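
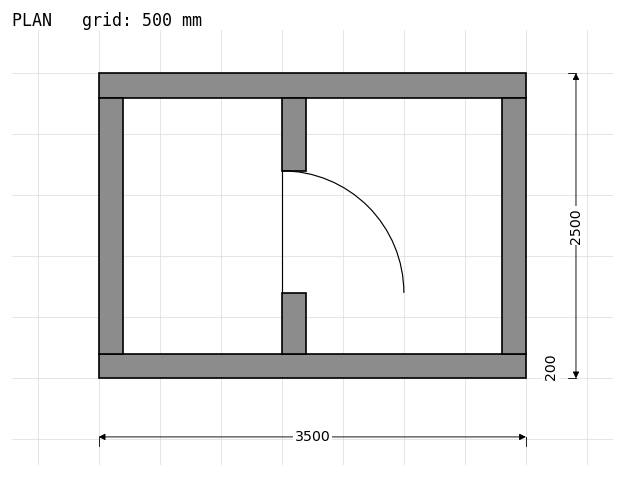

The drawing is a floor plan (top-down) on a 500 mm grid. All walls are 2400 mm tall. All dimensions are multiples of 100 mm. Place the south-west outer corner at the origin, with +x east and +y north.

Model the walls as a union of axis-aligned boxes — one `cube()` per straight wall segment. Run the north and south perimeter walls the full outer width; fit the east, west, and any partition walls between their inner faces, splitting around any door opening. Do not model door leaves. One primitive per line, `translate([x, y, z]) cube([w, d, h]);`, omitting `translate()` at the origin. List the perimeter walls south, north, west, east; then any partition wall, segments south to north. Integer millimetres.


cube([3500, 200, 2400]);
translate([0, 2300, 0]) cube([3500, 200, 2400]);
translate([0, 200, 0]) cube([200, 2100, 2400]);
translate([3300, 200, 0]) cube([200, 2100, 2400]);
translate([1500, 200, 0]) cube([200, 500, 2400]);
translate([1500, 1700, 0]) cube([200, 600, 2400]);


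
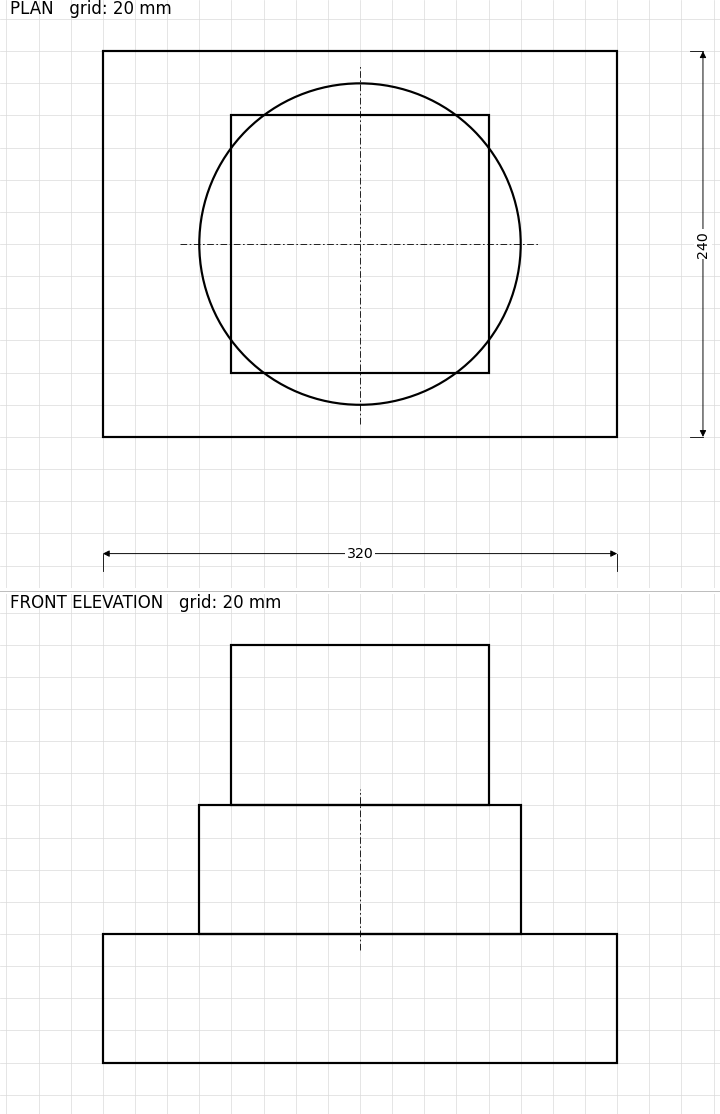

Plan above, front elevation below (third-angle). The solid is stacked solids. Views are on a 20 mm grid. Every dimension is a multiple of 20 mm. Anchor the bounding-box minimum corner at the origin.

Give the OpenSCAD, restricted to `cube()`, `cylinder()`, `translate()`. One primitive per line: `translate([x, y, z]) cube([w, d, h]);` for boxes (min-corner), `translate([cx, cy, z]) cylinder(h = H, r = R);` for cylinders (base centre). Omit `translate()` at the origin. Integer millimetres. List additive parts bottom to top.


cube([320, 240, 80]);
translate([160, 120, 80]) cylinder(h = 80, r = 100);
translate([80, 40, 160]) cube([160, 160, 100]);


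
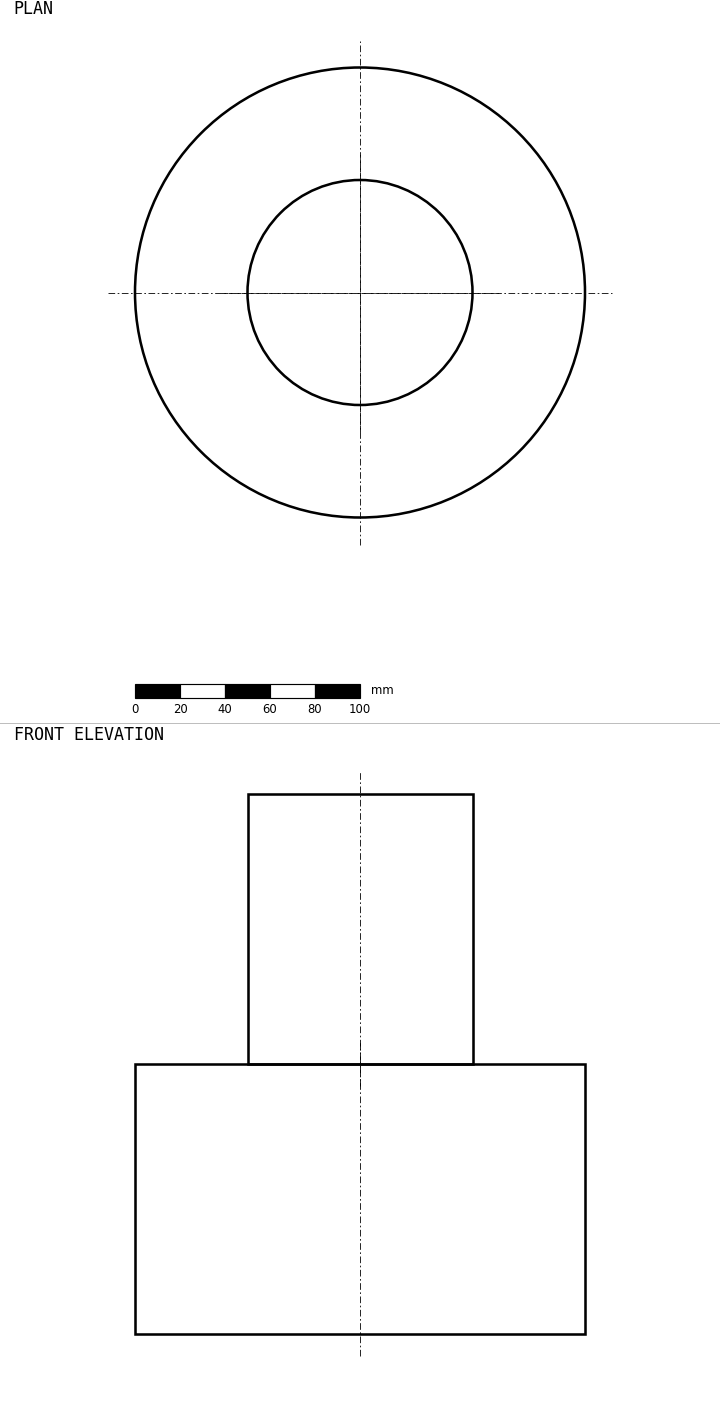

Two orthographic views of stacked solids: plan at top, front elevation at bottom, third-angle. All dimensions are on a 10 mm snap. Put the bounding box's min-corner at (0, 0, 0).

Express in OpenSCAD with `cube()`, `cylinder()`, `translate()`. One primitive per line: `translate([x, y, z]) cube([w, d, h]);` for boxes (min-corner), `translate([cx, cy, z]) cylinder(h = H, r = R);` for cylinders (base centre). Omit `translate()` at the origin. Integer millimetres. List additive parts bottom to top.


translate([100, 100, 0]) cylinder(h = 120, r = 100);
translate([100, 100, 120]) cylinder(h = 120, r = 50);


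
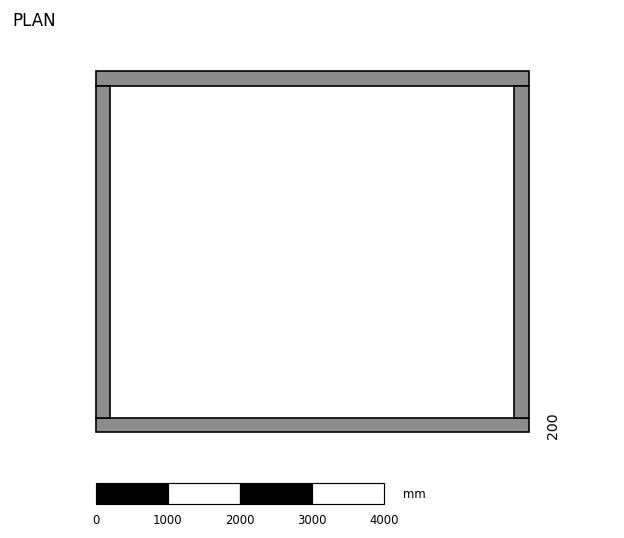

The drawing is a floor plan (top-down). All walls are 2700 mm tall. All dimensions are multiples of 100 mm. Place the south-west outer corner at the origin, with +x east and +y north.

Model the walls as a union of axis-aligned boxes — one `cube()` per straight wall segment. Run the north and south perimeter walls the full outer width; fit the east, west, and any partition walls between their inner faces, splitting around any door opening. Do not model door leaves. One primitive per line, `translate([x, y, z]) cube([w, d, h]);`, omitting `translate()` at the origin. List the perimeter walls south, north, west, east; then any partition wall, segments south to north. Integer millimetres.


cube([6000, 200, 2700]);
translate([0, 4800, 0]) cube([6000, 200, 2700]);
translate([0, 200, 0]) cube([200, 4600, 2700]);
translate([5800, 200, 0]) cube([200, 4600, 2700]);


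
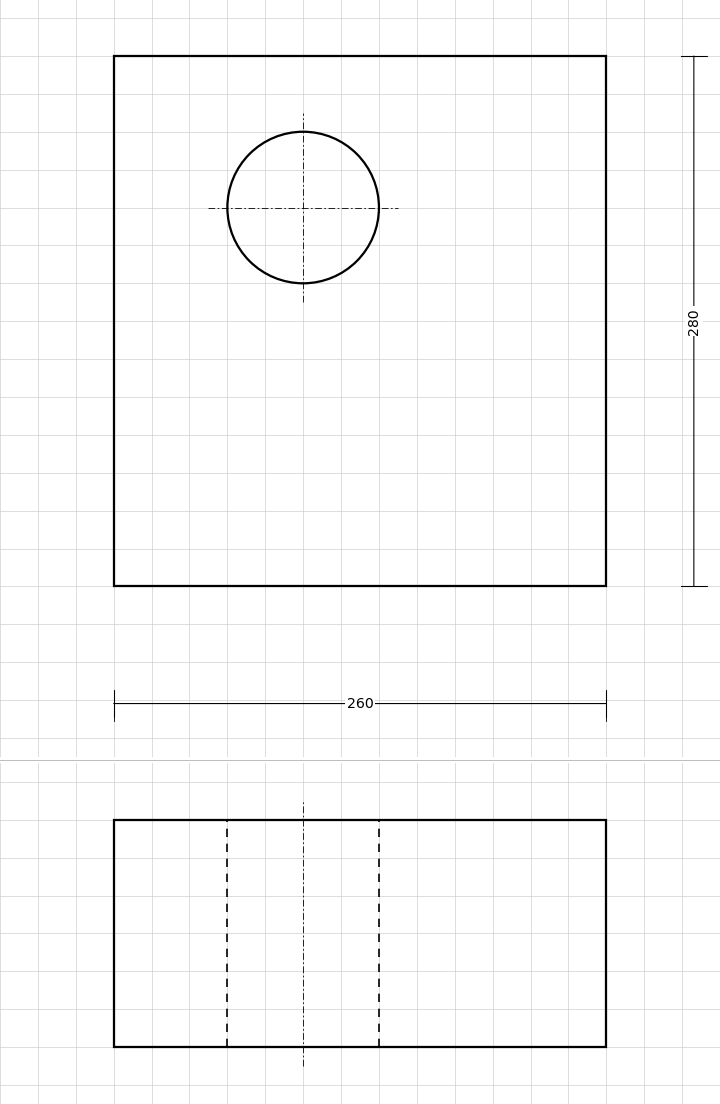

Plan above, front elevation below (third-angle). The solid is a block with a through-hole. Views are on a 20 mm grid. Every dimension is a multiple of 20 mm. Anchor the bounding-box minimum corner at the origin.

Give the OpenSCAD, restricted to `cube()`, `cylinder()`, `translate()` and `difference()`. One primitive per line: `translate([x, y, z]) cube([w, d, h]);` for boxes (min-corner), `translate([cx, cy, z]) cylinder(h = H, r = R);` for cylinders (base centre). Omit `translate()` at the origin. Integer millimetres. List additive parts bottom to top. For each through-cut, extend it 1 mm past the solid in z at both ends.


difference() {
  cube([260, 280, 120]);
  translate([100, 200, -1]) cylinder(h = 122, r = 40);
}


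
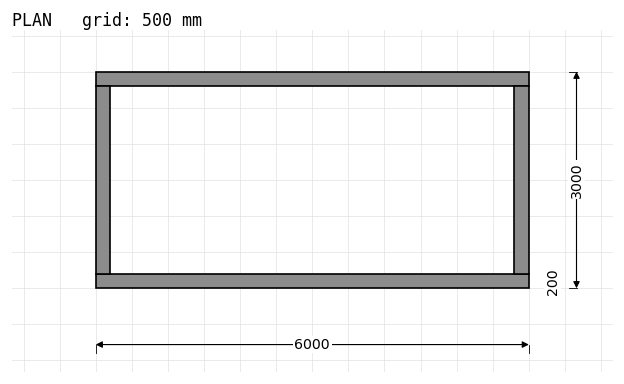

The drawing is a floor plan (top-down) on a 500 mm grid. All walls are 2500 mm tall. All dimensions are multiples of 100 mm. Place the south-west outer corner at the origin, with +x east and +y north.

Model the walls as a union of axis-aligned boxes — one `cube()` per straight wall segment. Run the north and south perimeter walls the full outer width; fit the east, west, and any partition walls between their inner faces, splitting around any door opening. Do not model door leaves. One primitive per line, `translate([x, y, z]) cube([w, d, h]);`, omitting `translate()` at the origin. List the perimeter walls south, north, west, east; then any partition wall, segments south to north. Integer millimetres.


cube([6000, 200, 2500]);
translate([0, 2800, 0]) cube([6000, 200, 2500]);
translate([0, 200, 0]) cube([200, 2600, 2500]);
translate([5800, 200, 0]) cube([200, 2600, 2500]);


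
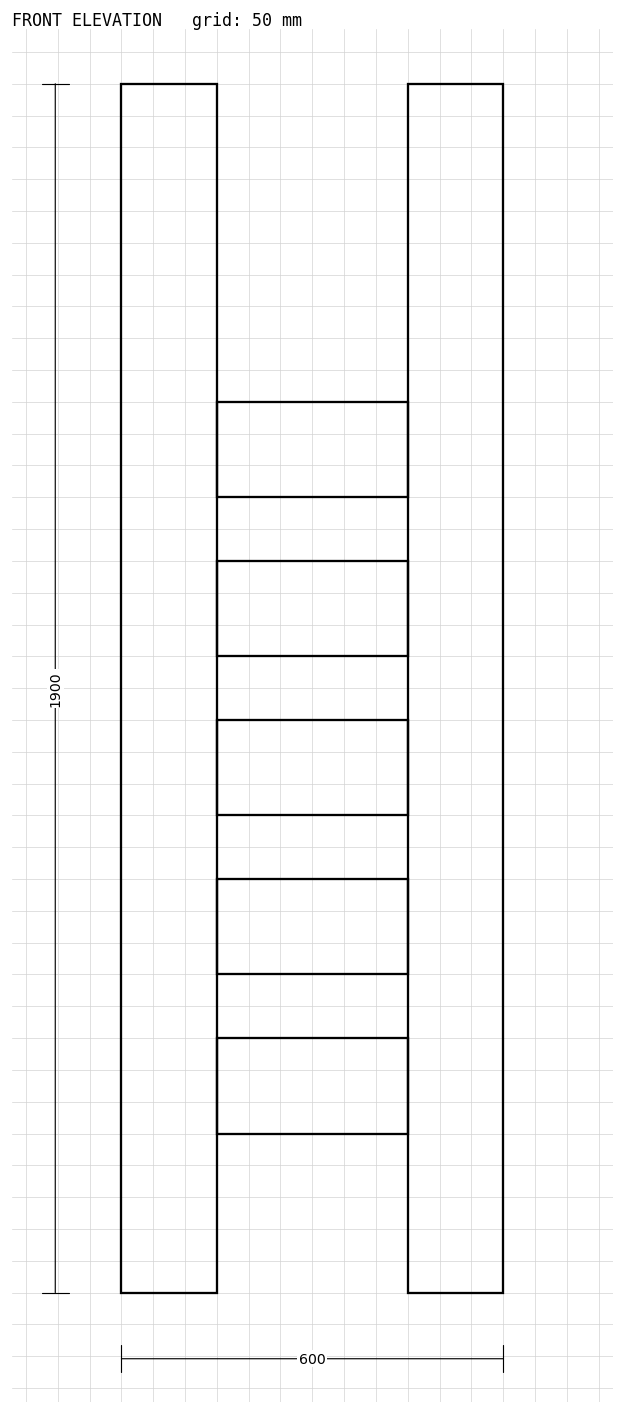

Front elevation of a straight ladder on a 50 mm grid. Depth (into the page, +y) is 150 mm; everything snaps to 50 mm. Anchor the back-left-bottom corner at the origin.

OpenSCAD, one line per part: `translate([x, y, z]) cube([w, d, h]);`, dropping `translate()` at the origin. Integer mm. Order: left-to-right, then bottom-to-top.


cube([150, 150, 1900]);
translate([150, 0, 250]) cube([300, 150, 150]);
translate([150, 0, 500]) cube([300, 150, 150]);
translate([150, 0, 750]) cube([300, 150, 150]);
translate([150, 0, 1000]) cube([300, 150, 150]);
translate([150, 0, 1250]) cube([300, 150, 150]);
translate([450, 0, 0]) cube([150, 150, 1900]);


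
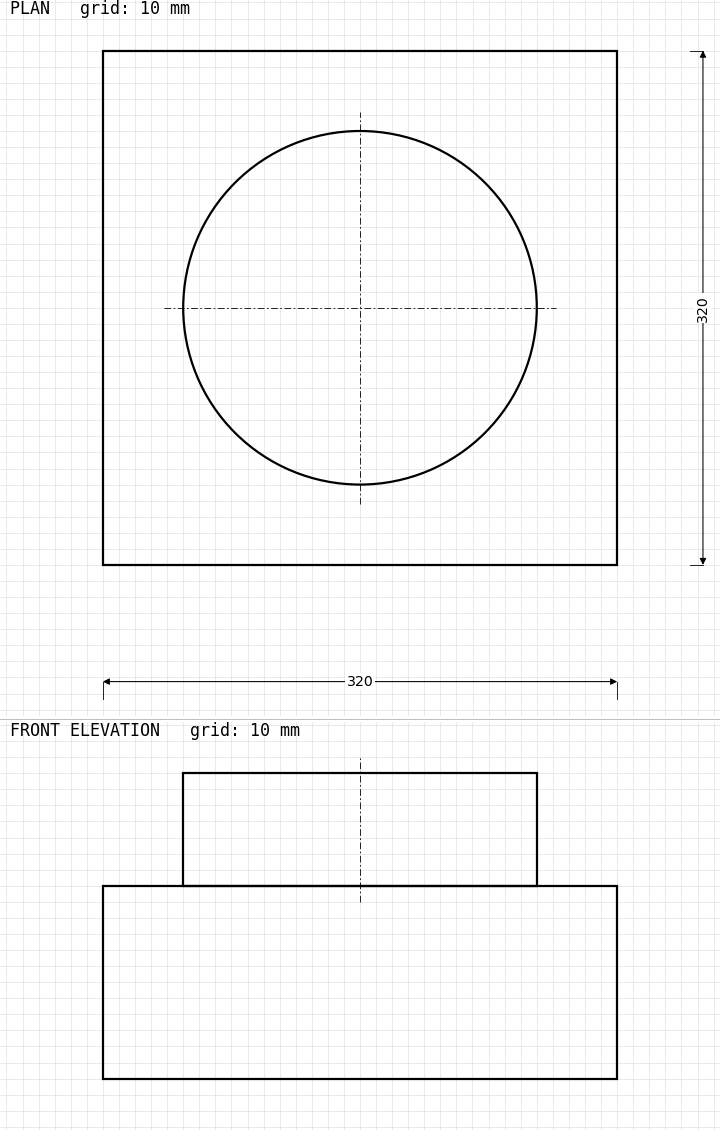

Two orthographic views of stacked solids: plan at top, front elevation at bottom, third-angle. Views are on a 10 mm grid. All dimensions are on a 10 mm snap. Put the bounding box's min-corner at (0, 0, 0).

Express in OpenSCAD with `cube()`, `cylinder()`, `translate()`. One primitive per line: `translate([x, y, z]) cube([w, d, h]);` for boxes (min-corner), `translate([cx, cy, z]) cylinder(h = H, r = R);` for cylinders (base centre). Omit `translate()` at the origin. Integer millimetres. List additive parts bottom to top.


cube([320, 320, 120]);
translate([160, 160, 120]) cylinder(h = 70, r = 110);


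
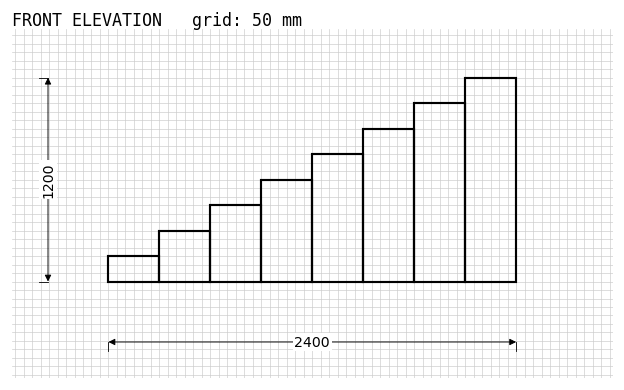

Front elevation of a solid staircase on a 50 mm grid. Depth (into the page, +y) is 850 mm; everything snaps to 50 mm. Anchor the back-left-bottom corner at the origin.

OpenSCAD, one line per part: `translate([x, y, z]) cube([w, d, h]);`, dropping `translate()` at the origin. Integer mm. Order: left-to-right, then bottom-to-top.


cube([300, 850, 150]);
translate([300, 0, 0]) cube([300, 850, 300]);
translate([600, 0, 0]) cube([300, 850, 450]);
translate([900, 0, 0]) cube([300, 850, 600]);
translate([1200, 0, 0]) cube([300, 850, 750]);
translate([1500, 0, 0]) cube([300, 850, 900]);
translate([1800, 0, 0]) cube([300, 850, 1050]);
translate([2100, 0, 0]) cube([300, 850, 1200]);


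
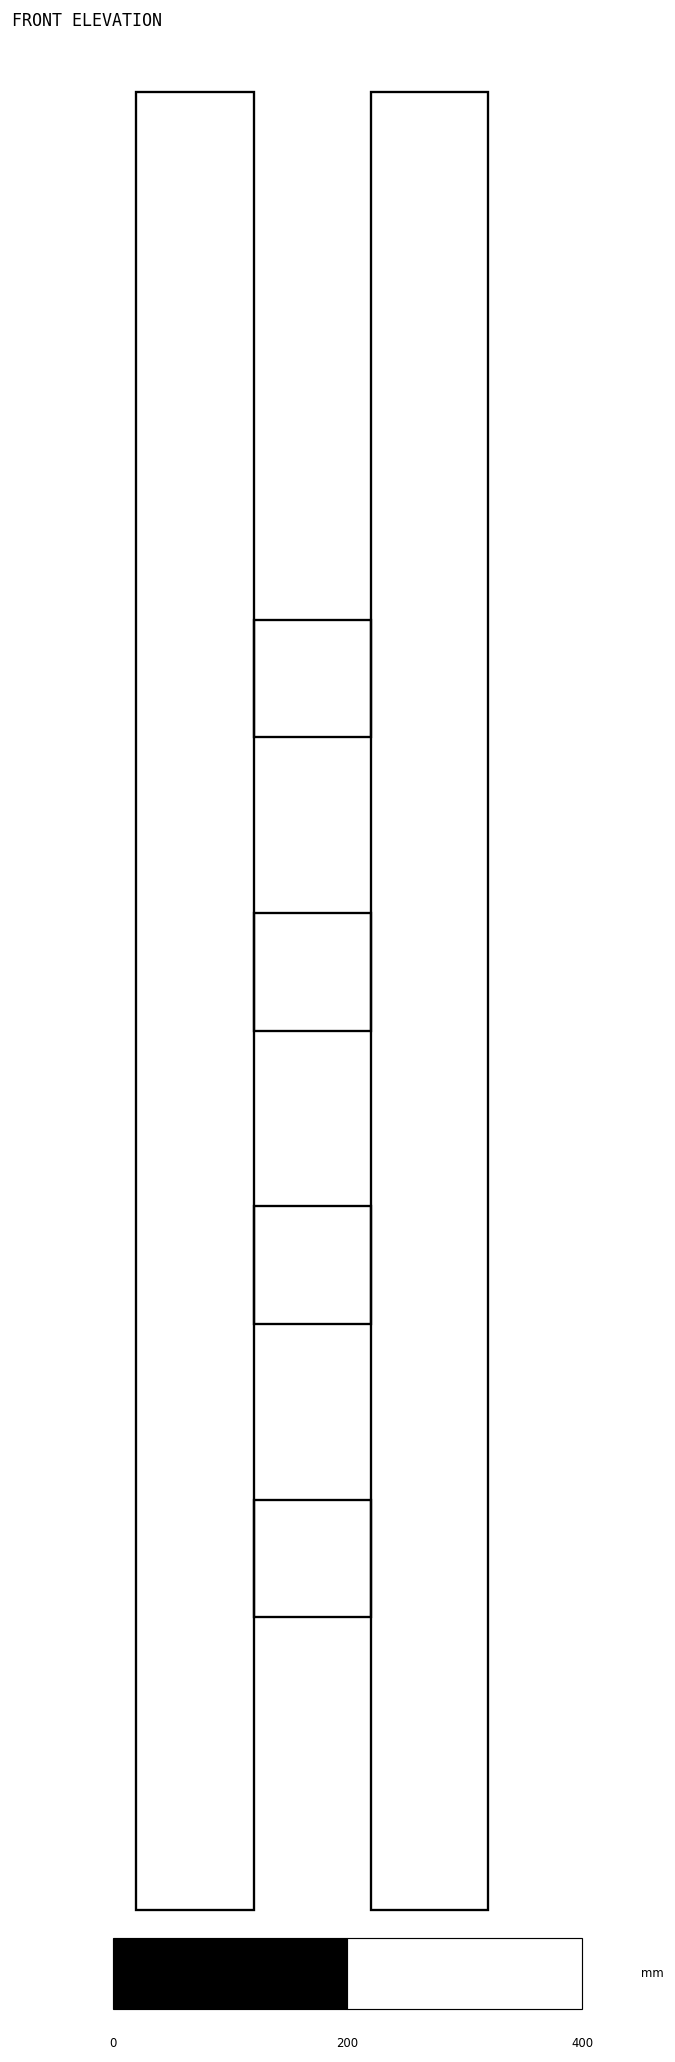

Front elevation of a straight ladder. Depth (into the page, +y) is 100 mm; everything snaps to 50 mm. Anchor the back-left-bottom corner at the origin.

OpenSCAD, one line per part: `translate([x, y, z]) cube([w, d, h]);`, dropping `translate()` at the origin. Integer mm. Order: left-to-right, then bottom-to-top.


cube([100, 100, 1550]);
translate([100, 0, 250]) cube([100, 100, 100]);
translate([100, 0, 500]) cube([100, 100, 100]);
translate([100, 0, 750]) cube([100, 100, 100]);
translate([100, 0, 1000]) cube([100, 100, 100]);
translate([200, 0, 0]) cube([100, 100, 1550]);


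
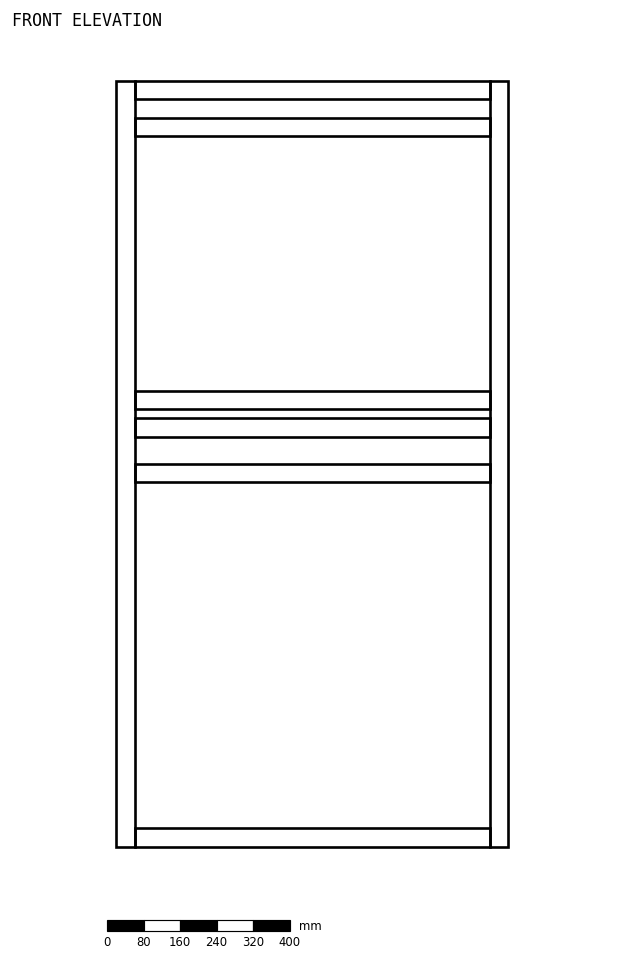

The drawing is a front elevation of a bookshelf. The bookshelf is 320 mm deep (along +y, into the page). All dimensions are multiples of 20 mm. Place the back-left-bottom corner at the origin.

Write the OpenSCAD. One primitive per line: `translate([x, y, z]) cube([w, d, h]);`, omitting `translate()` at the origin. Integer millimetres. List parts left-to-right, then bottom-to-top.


cube([40, 320, 1680]);
translate([40, 0, 0]) cube([780, 320, 40]);
translate([40, 0, 800]) cube([780, 320, 40]);
translate([40, 0, 900]) cube([780, 320, 40]);
translate([40, 0, 960]) cube([780, 320, 40]);
translate([40, 0, 1560]) cube([780, 320, 40]);
translate([40, 0, 1640]) cube([780, 320, 40]);
translate([820, 0, 0]) cube([40, 320, 1680]);


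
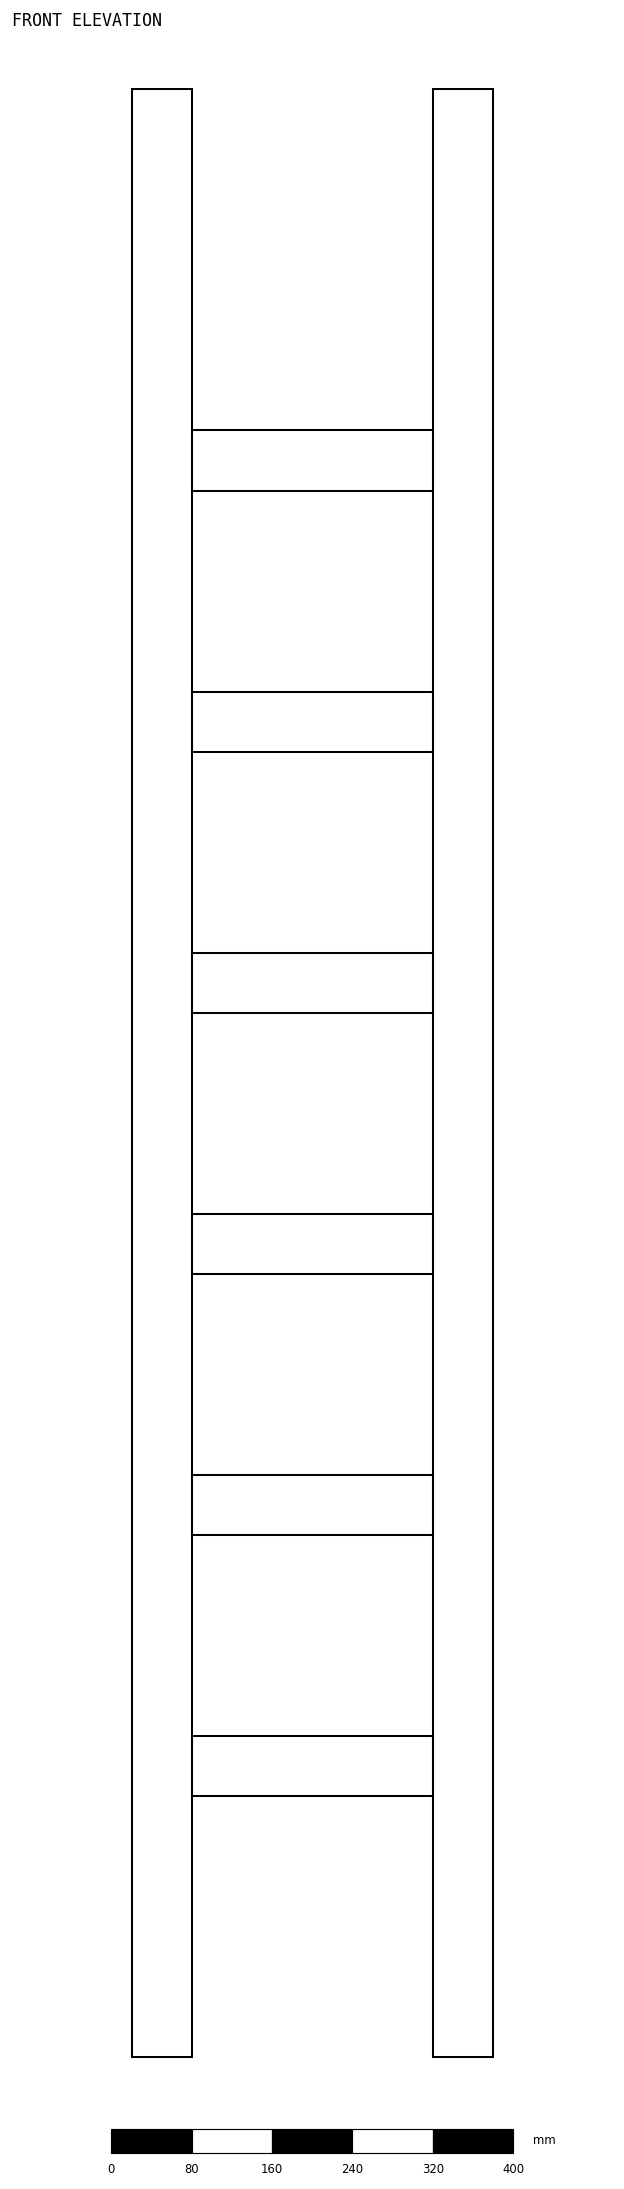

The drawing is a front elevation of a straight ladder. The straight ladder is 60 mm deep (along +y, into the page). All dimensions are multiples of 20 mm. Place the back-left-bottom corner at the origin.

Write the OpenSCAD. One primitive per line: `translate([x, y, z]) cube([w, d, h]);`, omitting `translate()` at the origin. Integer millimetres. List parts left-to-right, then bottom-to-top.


cube([60, 60, 1960]);
translate([60, 0, 260]) cube([240, 60, 60]);
translate([60, 0, 520]) cube([240, 60, 60]);
translate([60, 0, 780]) cube([240, 60, 60]);
translate([60, 0, 1040]) cube([240, 60, 60]);
translate([60, 0, 1300]) cube([240, 60, 60]);
translate([60, 0, 1560]) cube([240, 60, 60]);
translate([300, 0, 0]) cube([60, 60, 1960]);


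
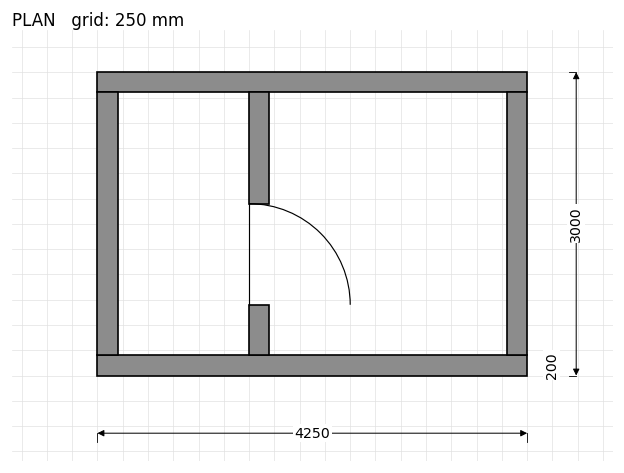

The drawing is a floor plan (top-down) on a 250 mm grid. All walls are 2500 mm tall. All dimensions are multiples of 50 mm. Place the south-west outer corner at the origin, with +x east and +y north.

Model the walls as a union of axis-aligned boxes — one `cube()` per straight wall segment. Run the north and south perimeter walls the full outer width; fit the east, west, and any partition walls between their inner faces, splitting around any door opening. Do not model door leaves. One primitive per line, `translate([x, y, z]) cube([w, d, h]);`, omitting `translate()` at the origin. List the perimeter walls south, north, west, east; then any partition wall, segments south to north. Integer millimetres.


cube([4250, 200, 2500]);
translate([0, 2800, 0]) cube([4250, 200, 2500]);
translate([0, 200, 0]) cube([200, 2600, 2500]);
translate([4050, 200, 0]) cube([200, 2600, 2500]);
translate([1500, 200, 0]) cube([200, 500, 2500]);
translate([1500, 1700, 0]) cube([200, 1100, 2500]);


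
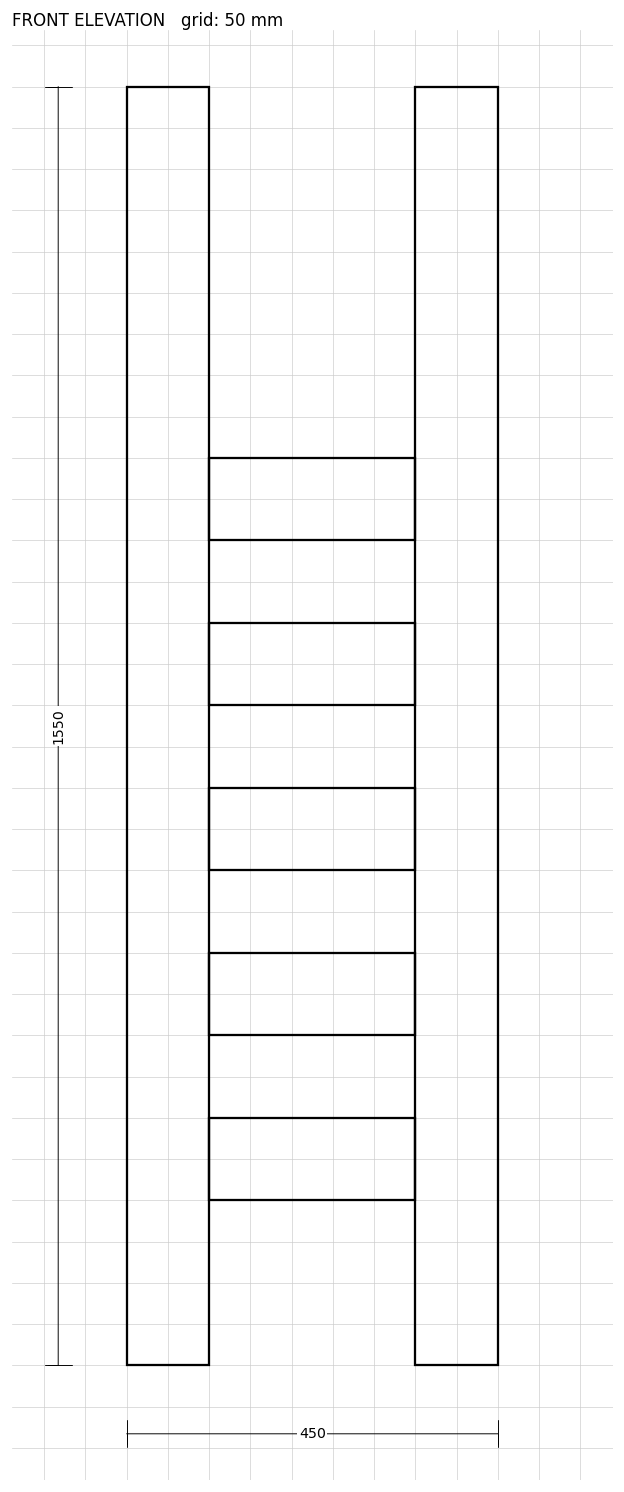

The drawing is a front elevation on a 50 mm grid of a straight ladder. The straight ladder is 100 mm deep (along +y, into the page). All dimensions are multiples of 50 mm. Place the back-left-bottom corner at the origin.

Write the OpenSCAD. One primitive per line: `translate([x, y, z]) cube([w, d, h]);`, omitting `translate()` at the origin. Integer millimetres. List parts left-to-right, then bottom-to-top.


cube([100, 100, 1550]);
translate([100, 0, 200]) cube([250, 100, 100]);
translate([100, 0, 400]) cube([250, 100, 100]);
translate([100, 0, 600]) cube([250, 100, 100]);
translate([100, 0, 800]) cube([250, 100, 100]);
translate([100, 0, 1000]) cube([250, 100, 100]);
translate([350, 0, 0]) cube([100, 100, 1550]);


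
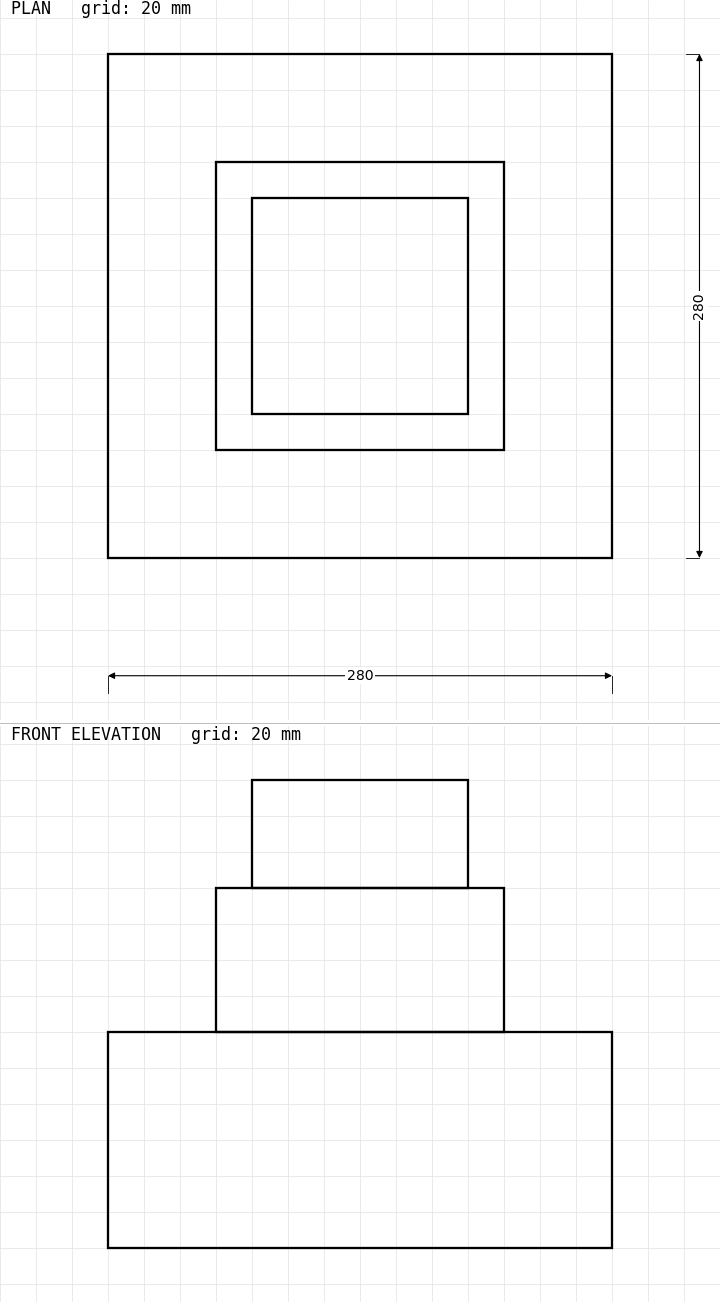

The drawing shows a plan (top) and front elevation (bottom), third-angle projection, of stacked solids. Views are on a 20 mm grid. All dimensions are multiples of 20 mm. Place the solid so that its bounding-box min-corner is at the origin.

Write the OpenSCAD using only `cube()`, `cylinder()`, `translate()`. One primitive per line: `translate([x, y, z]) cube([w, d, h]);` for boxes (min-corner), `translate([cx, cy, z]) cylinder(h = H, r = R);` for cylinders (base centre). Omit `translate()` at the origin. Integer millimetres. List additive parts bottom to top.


cube([280, 280, 120]);
translate([60, 60, 120]) cube([160, 160, 80]);
translate([80, 80, 200]) cube([120, 120, 60]);


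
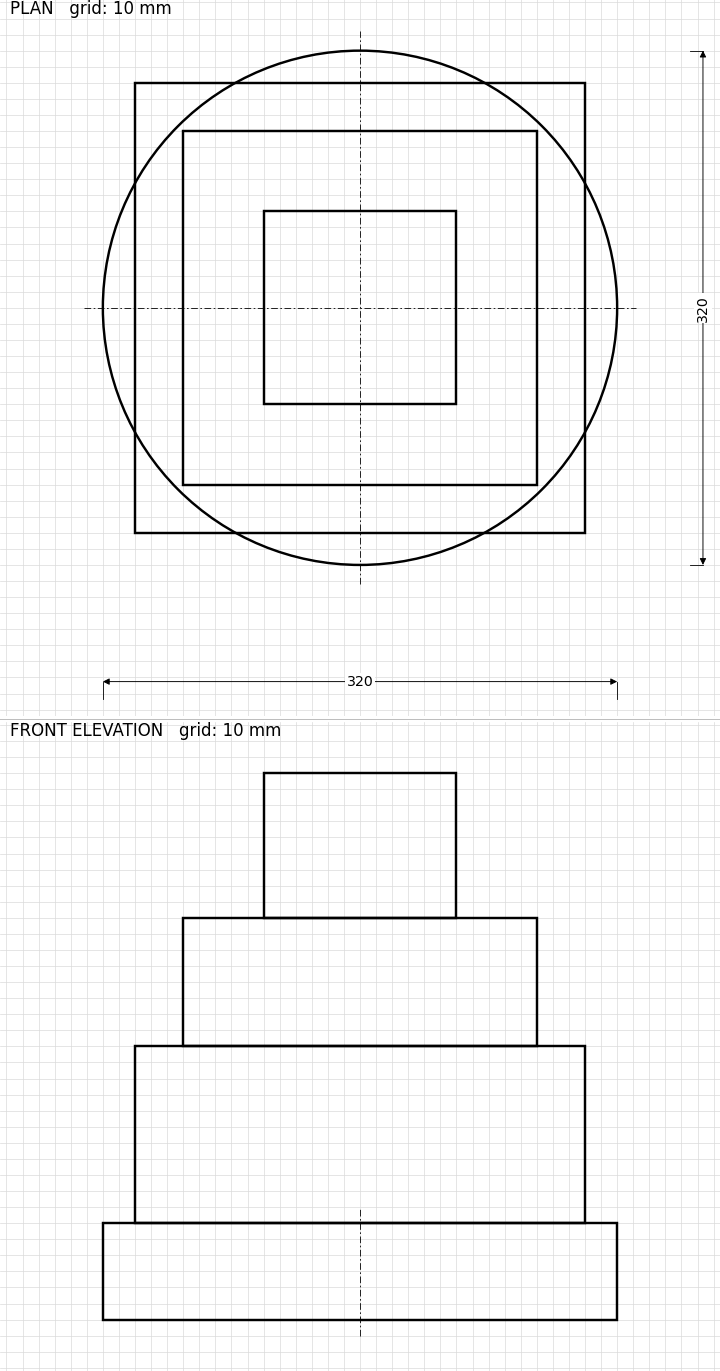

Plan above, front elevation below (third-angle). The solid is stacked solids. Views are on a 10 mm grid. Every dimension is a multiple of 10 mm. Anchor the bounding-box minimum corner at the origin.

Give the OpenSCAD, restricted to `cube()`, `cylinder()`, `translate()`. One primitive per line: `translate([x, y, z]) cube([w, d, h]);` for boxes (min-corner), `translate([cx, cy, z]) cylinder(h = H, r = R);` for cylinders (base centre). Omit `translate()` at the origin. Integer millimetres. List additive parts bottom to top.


translate([160, 160, 0]) cylinder(h = 60, r = 160);
translate([20, 20, 60]) cube([280, 280, 110]);
translate([50, 50, 170]) cube([220, 220, 80]);
translate([100, 100, 250]) cube([120, 120, 90]);


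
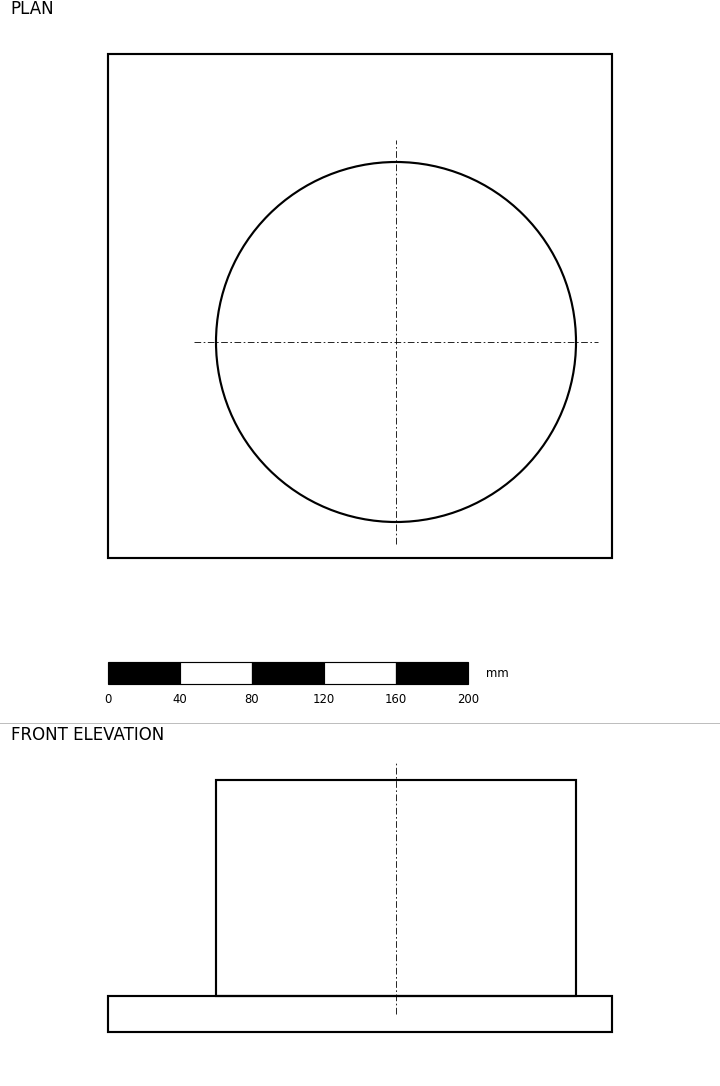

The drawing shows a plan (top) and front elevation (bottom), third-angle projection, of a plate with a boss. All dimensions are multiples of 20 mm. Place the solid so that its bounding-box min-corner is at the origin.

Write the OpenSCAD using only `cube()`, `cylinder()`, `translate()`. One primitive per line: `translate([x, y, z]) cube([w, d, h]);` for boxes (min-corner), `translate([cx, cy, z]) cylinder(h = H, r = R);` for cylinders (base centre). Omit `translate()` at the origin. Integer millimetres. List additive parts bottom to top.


cube([280, 280, 20]);
translate([160, 120, 20]) cylinder(h = 120, r = 100);


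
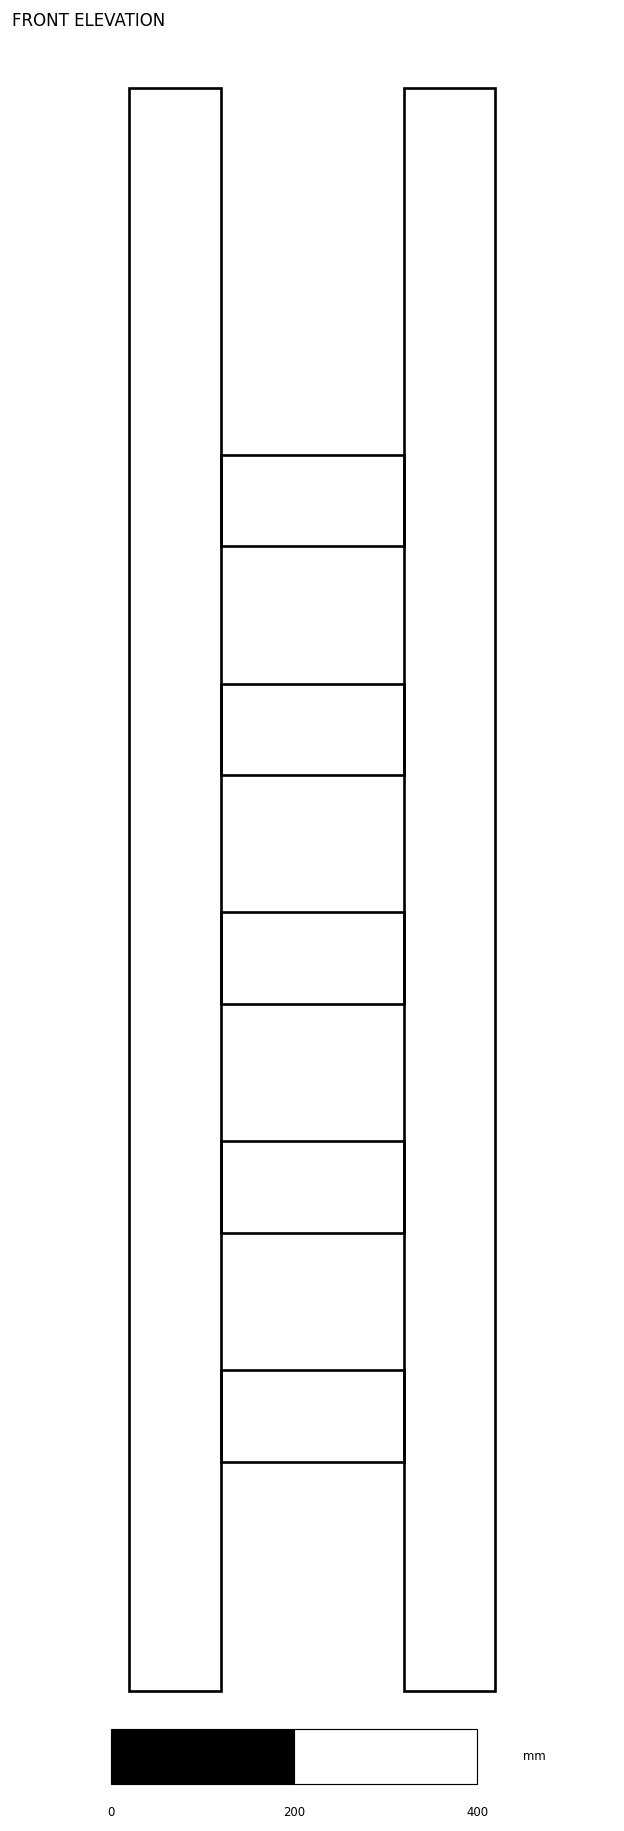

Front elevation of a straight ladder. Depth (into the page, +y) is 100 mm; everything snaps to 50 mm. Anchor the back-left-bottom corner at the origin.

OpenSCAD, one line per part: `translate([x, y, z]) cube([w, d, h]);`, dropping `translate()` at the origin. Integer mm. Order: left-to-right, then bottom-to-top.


cube([100, 100, 1750]);
translate([100, 0, 250]) cube([200, 100, 100]);
translate([100, 0, 500]) cube([200, 100, 100]);
translate([100, 0, 750]) cube([200, 100, 100]);
translate([100, 0, 1000]) cube([200, 100, 100]);
translate([100, 0, 1250]) cube([200, 100, 100]);
translate([300, 0, 0]) cube([100, 100, 1750]);


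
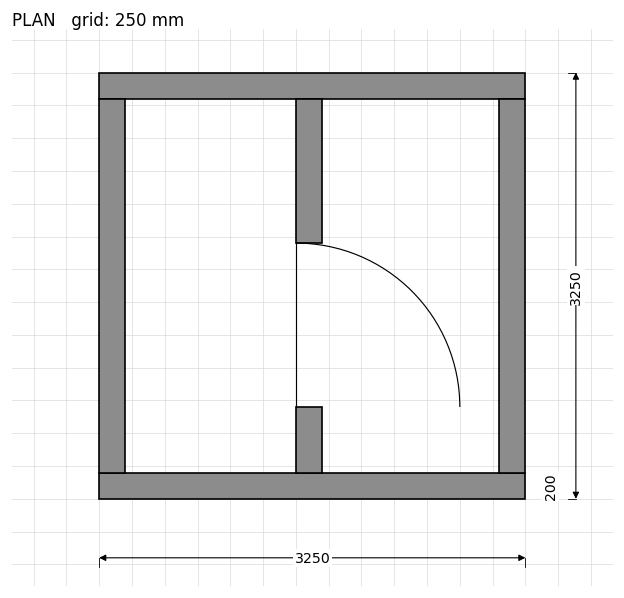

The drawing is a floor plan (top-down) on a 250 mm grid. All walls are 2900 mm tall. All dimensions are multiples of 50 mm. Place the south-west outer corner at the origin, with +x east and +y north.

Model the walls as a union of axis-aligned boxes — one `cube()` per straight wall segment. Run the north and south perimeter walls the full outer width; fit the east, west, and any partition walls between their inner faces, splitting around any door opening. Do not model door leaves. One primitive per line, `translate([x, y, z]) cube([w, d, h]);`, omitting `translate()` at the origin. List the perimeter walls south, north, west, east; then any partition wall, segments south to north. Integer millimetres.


cube([3250, 200, 2900]);
translate([0, 3050, 0]) cube([3250, 200, 2900]);
translate([0, 200, 0]) cube([200, 2850, 2900]);
translate([3050, 200, 0]) cube([200, 2850, 2900]);
translate([1500, 200, 0]) cube([200, 500, 2900]);
translate([1500, 1950, 0]) cube([200, 1100, 2900]);


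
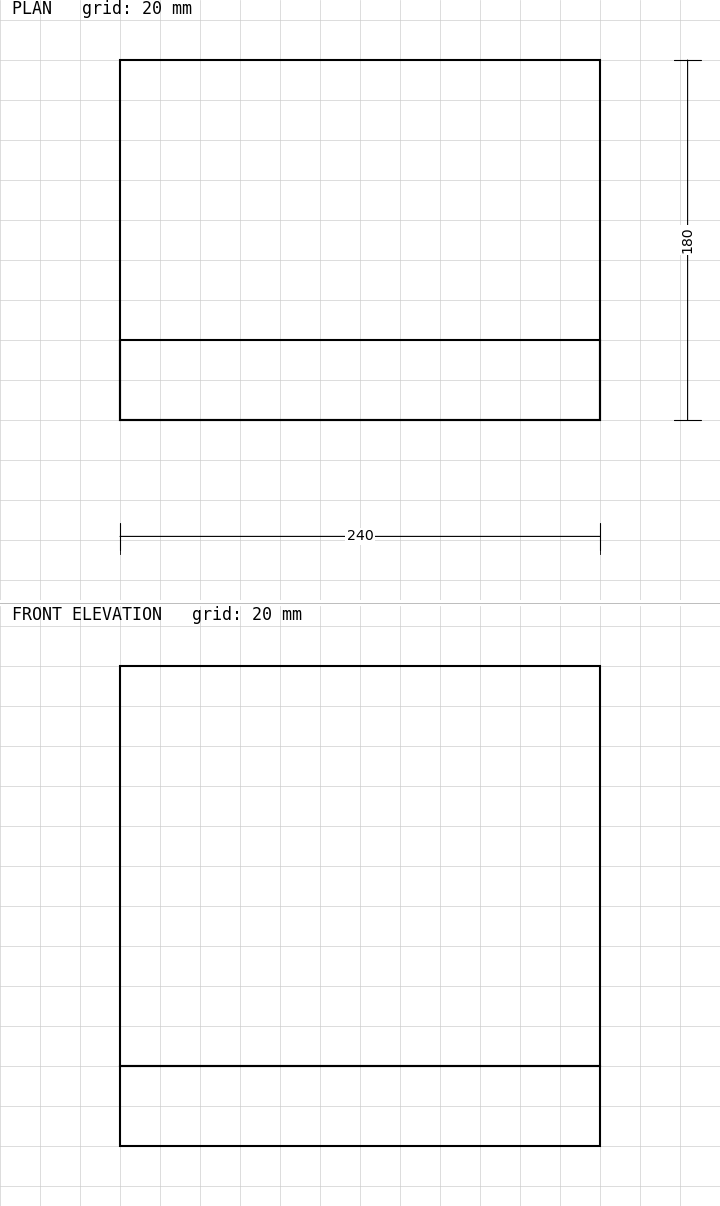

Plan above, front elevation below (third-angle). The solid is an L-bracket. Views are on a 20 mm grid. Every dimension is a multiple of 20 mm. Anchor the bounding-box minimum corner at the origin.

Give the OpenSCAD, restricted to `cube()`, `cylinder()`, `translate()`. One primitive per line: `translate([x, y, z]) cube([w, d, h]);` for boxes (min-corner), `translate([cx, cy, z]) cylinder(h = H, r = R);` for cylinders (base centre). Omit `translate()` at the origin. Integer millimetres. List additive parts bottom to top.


cube([240, 180, 40]);
translate([0, 0, 40]) cube([240, 40, 200]);


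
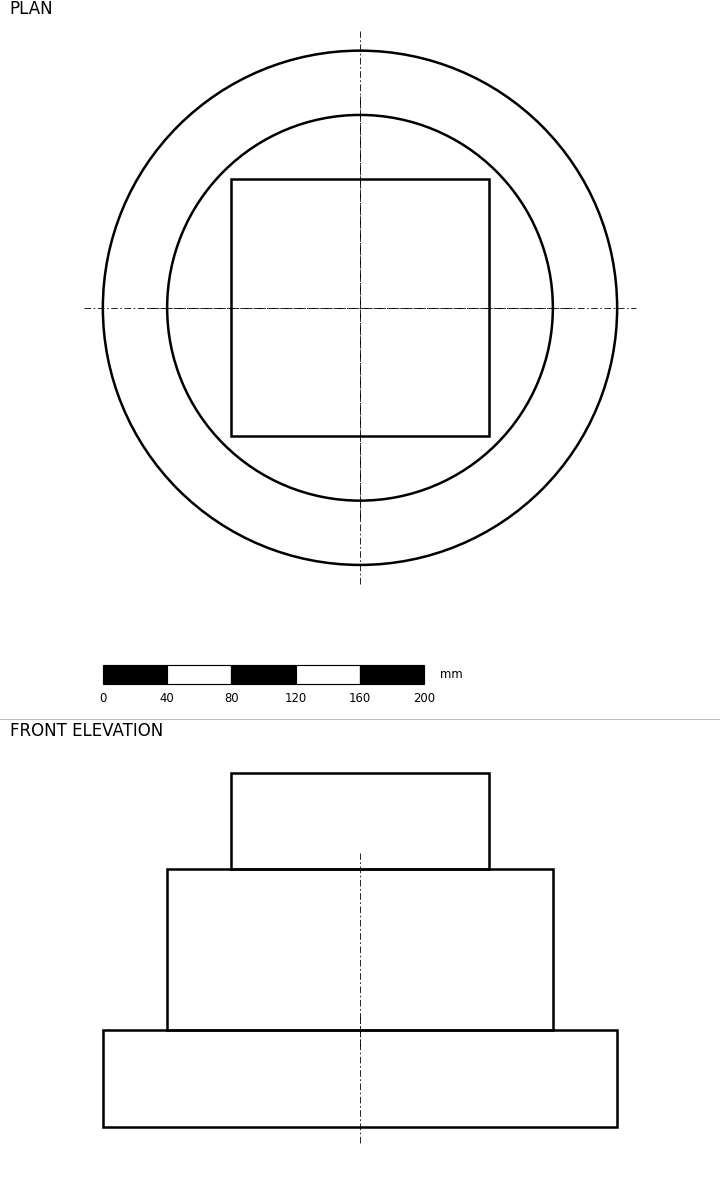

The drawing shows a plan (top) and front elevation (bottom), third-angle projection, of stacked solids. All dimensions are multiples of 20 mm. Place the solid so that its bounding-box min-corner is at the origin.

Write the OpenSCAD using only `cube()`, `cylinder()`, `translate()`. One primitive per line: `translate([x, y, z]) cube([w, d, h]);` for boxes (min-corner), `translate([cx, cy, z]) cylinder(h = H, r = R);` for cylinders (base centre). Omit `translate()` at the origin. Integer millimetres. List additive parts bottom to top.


translate([160, 160, 0]) cylinder(h = 60, r = 160);
translate([160, 160, 60]) cylinder(h = 100, r = 120);
translate([80, 80, 160]) cube([160, 160, 60]);


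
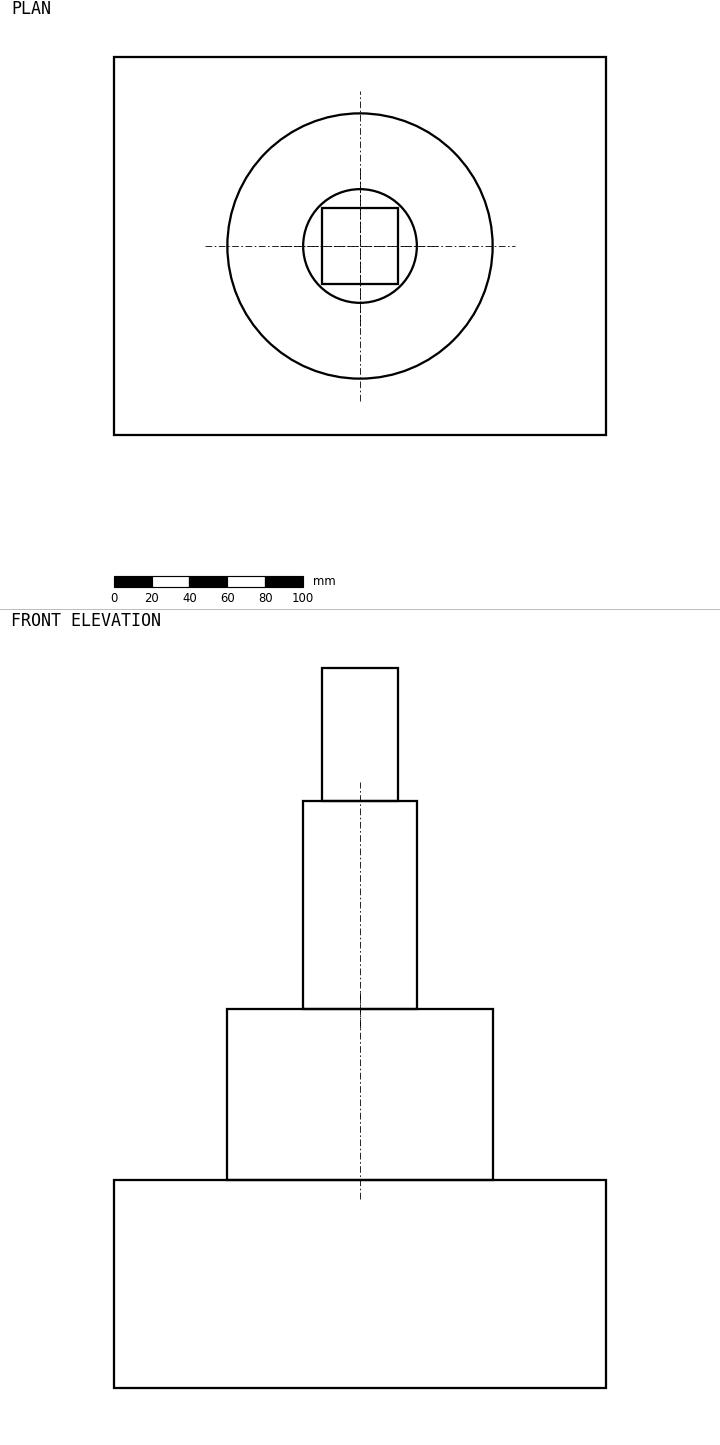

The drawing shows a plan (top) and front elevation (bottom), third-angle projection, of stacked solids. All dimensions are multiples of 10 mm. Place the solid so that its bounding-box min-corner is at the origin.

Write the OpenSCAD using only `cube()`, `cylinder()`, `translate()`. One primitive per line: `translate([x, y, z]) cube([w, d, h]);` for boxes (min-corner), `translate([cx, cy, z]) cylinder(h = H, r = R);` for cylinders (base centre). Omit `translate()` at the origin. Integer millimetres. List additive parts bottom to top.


cube([260, 200, 110]);
translate([130, 100, 110]) cylinder(h = 90, r = 70);
translate([130, 100, 200]) cylinder(h = 110, r = 30);
translate([110, 80, 310]) cube([40, 40, 70]);


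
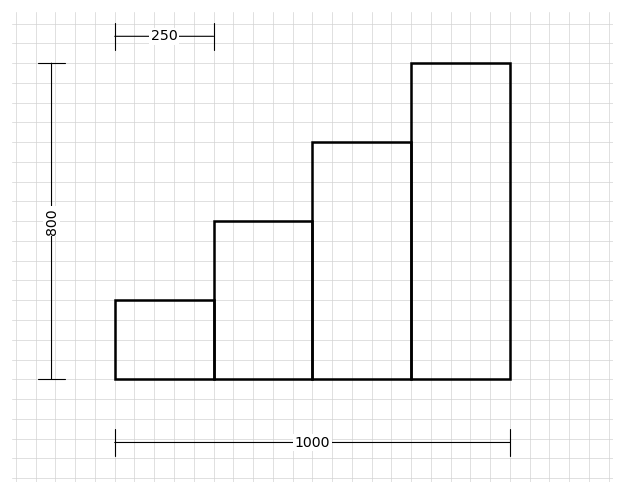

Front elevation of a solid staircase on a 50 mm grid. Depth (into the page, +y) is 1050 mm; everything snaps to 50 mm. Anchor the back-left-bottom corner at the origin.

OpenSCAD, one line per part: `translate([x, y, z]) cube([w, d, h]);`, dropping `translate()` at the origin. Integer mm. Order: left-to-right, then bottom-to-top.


cube([250, 1050, 200]);
translate([250, 0, 0]) cube([250, 1050, 400]);
translate([500, 0, 0]) cube([250, 1050, 600]);
translate([750, 0, 0]) cube([250, 1050, 800]);


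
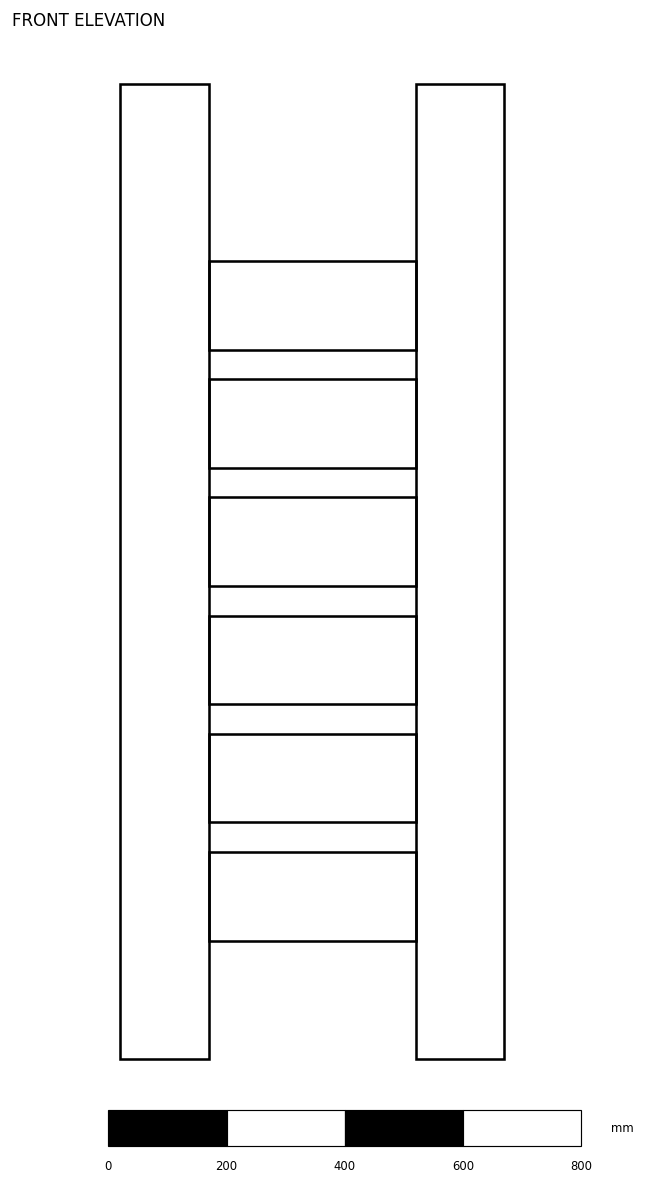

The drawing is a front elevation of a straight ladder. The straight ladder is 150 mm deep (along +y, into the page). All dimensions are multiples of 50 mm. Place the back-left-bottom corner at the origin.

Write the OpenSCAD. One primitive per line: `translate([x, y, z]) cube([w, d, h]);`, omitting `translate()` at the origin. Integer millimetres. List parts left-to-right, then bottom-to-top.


cube([150, 150, 1650]);
translate([150, 0, 200]) cube([350, 150, 150]);
translate([150, 0, 400]) cube([350, 150, 150]);
translate([150, 0, 600]) cube([350, 150, 150]);
translate([150, 0, 800]) cube([350, 150, 150]);
translate([150, 0, 1000]) cube([350, 150, 150]);
translate([150, 0, 1200]) cube([350, 150, 150]);
translate([500, 0, 0]) cube([150, 150, 1650]);


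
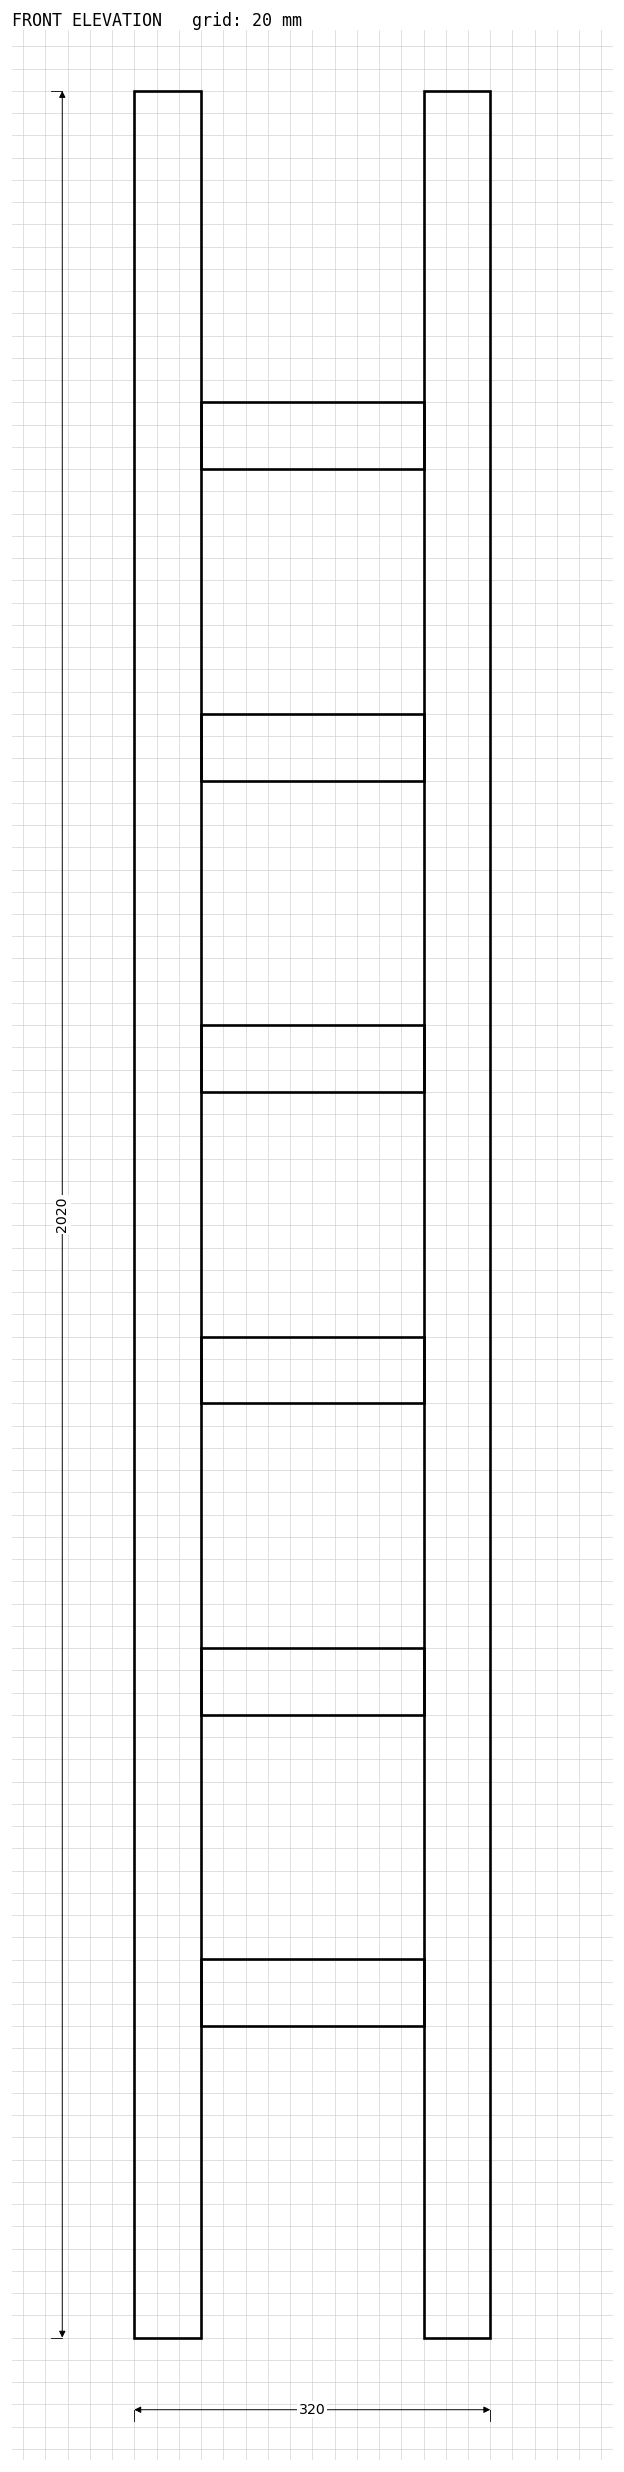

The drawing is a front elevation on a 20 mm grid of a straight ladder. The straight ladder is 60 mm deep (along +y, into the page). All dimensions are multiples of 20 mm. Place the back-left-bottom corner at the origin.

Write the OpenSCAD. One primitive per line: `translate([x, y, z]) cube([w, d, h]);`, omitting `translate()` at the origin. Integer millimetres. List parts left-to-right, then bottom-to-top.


cube([60, 60, 2020]);
translate([60, 0, 280]) cube([200, 60, 60]);
translate([60, 0, 560]) cube([200, 60, 60]);
translate([60, 0, 840]) cube([200, 60, 60]);
translate([60, 0, 1120]) cube([200, 60, 60]);
translate([60, 0, 1400]) cube([200, 60, 60]);
translate([60, 0, 1680]) cube([200, 60, 60]);
translate([260, 0, 0]) cube([60, 60, 2020]);


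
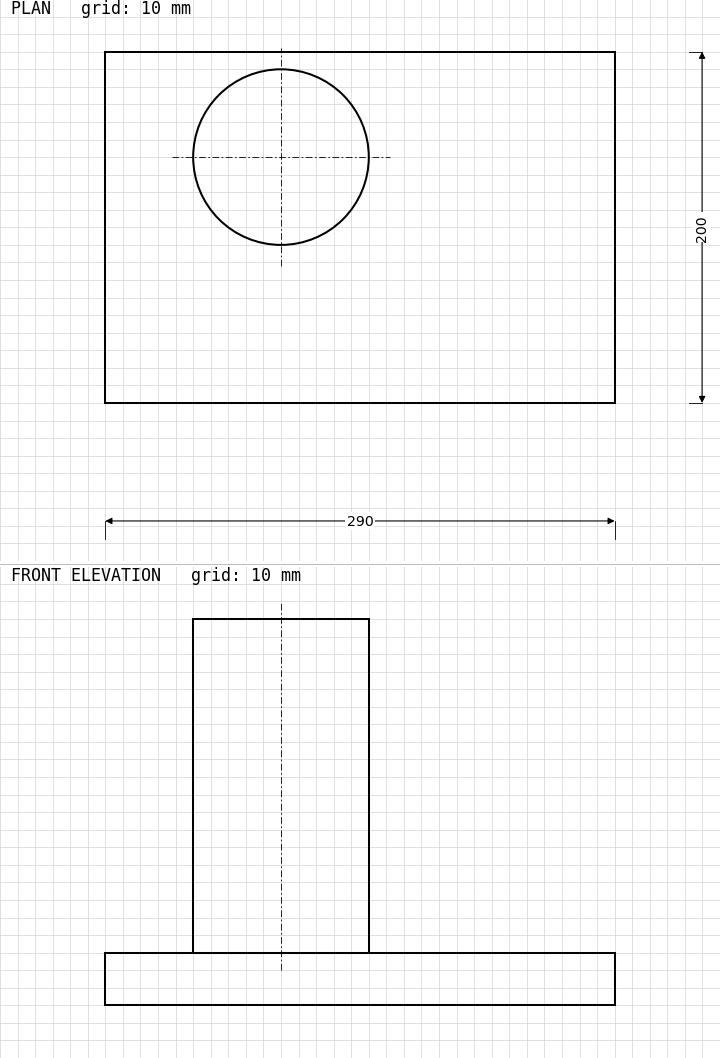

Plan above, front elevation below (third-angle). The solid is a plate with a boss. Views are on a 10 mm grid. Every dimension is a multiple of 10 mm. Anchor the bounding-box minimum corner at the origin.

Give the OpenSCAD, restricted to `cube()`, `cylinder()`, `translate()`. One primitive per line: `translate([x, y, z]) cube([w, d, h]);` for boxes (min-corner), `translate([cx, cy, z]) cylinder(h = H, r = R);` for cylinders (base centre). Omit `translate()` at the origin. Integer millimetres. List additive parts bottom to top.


cube([290, 200, 30]);
translate([100, 140, 30]) cylinder(h = 190, r = 50);


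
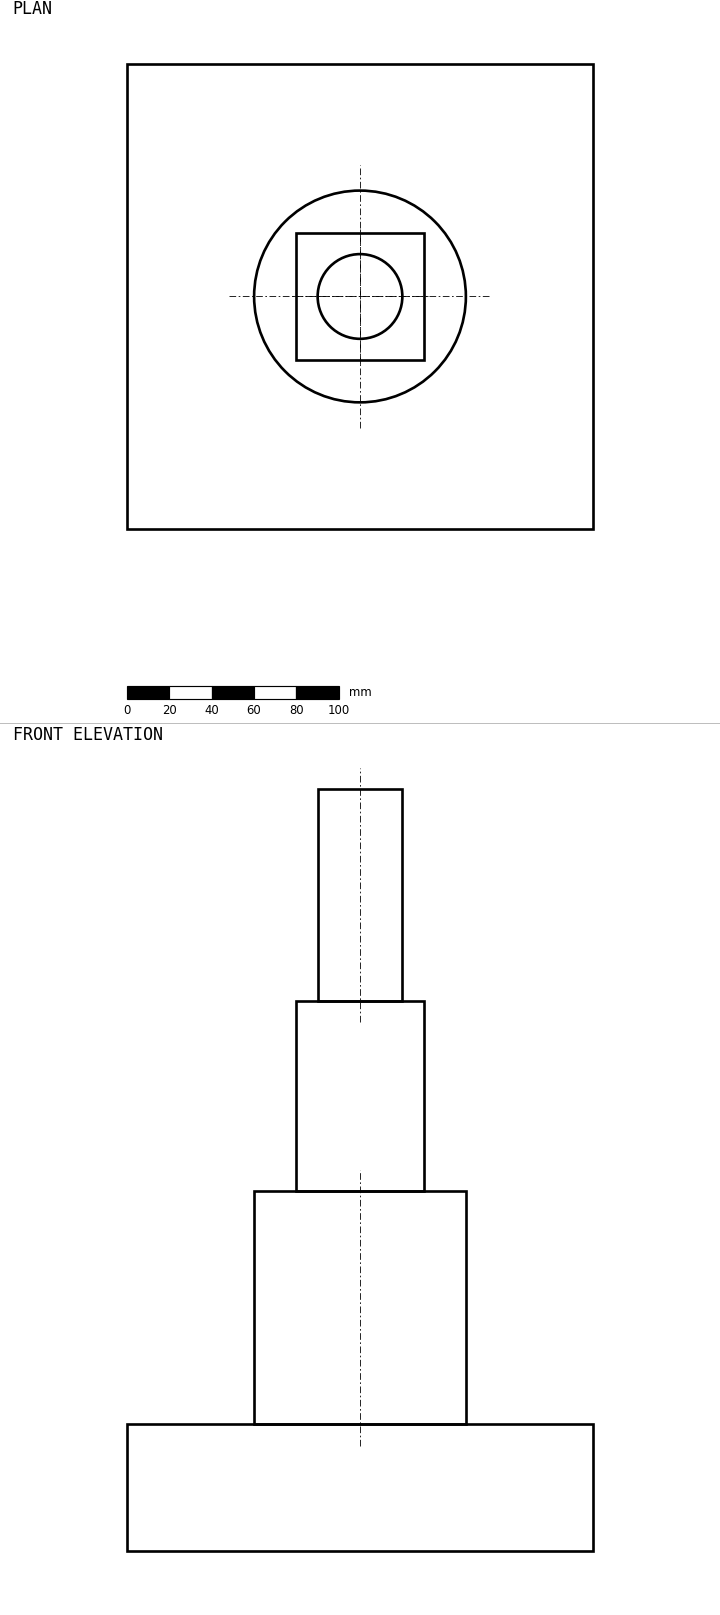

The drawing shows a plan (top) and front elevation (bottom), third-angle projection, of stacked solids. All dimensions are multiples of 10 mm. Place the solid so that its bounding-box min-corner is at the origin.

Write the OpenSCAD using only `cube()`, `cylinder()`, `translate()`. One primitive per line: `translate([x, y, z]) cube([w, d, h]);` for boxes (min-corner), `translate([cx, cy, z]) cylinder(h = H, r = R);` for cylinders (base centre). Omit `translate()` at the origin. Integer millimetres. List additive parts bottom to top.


cube([220, 220, 60]);
translate([110, 110, 60]) cylinder(h = 110, r = 50);
translate([80, 80, 170]) cube([60, 60, 90]);
translate([110, 110, 260]) cylinder(h = 100, r = 20);


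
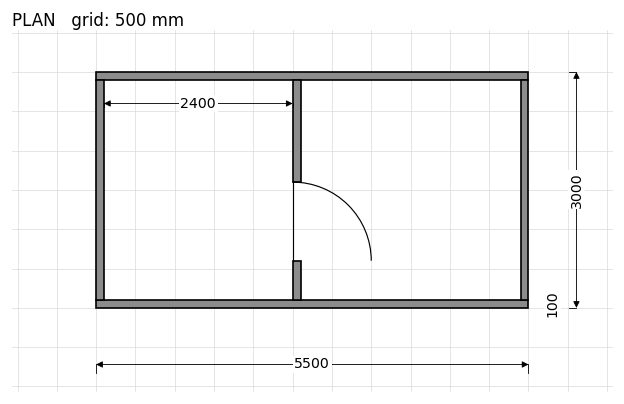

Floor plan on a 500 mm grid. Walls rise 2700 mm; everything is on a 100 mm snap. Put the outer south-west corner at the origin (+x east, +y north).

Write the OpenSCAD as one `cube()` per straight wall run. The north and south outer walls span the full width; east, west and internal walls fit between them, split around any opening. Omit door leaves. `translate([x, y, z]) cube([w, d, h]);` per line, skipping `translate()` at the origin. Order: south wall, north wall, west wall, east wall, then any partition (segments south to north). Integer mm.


cube([5500, 100, 2700]);
translate([0, 2900, 0]) cube([5500, 100, 2700]);
translate([0, 100, 0]) cube([100, 2800, 2700]);
translate([5400, 100, 0]) cube([100, 2800, 2700]);
translate([2500, 100, 0]) cube([100, 500, 2700]);
translate([2500, 1600, 0]) cube([100, 1300, 2700]);


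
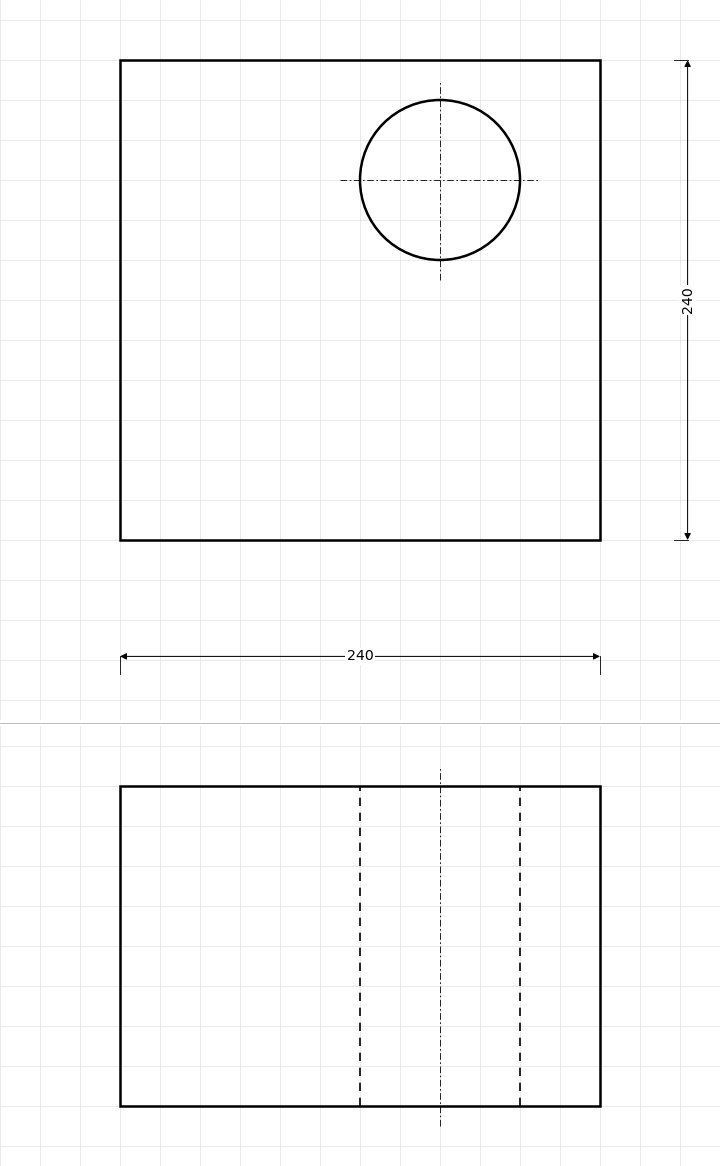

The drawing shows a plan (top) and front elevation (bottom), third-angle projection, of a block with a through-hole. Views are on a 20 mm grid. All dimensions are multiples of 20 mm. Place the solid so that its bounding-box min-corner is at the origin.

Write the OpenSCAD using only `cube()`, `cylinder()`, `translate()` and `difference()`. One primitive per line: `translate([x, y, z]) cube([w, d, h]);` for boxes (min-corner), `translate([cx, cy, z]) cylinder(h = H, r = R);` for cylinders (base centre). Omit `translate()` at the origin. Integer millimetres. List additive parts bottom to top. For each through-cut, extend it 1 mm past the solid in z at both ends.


difference() {
  cube([240, 240, 160]);
  translate([160, 180, -1]) cylinder(h = 162, r = 40);
}


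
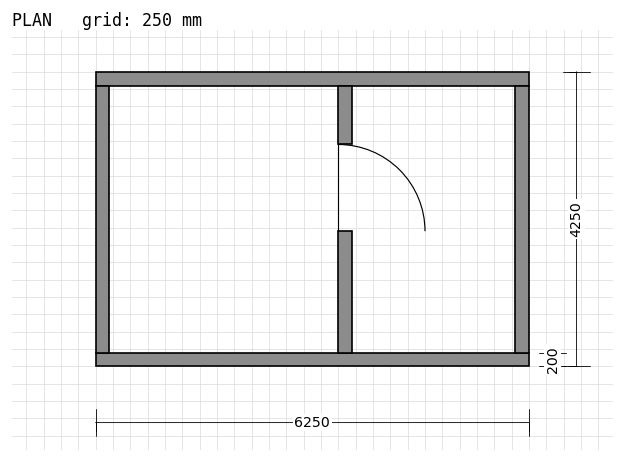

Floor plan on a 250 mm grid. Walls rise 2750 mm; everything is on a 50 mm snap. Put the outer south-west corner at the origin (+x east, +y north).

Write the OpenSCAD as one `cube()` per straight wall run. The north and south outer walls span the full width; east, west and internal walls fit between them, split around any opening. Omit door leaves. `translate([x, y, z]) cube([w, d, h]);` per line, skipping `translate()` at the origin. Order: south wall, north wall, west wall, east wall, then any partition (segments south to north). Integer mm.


cube([6250, 200, 2750]);
translate([0, 4050, 0]) cube([6250, 200, 2750]);
translate([0, 200, 0]) cube([200, 3850, 2750]);
translate([6050, 200, 0]) cube([200, 3850, 2750]);
translate([3500, 200, 0]) cube([200, 1750, 2750]);
translate([3500, 3200, 0]) cube([200, 850, 2750]);
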